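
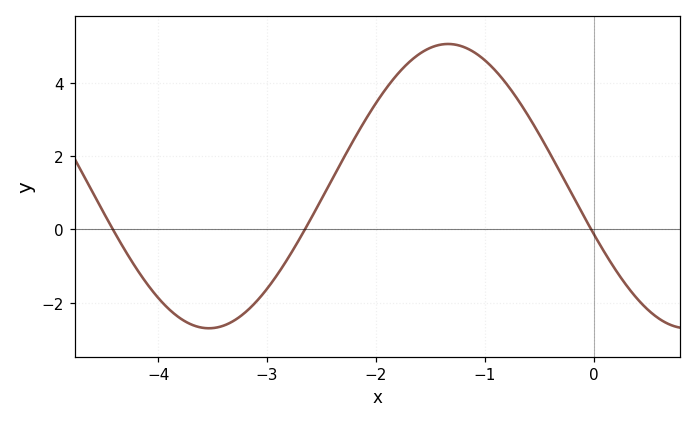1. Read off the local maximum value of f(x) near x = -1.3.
5.06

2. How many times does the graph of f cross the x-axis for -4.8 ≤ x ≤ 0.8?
3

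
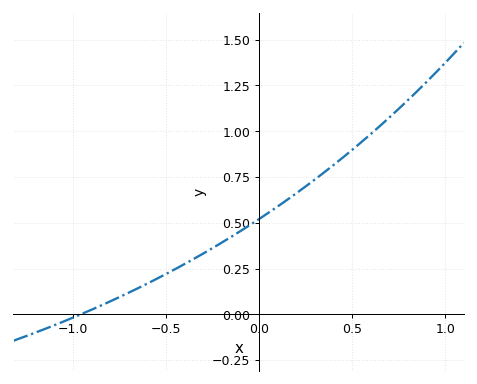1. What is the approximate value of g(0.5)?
0.898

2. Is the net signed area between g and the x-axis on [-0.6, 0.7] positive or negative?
positive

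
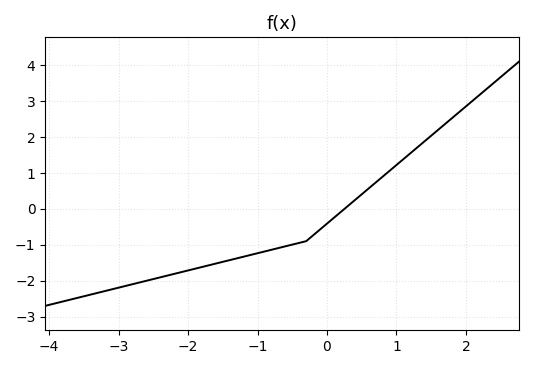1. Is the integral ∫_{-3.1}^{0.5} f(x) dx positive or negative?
negative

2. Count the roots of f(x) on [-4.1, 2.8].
1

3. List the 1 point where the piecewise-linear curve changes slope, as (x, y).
(-0.3, -0.9)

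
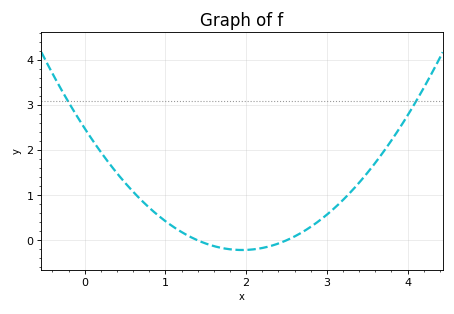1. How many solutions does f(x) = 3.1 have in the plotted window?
2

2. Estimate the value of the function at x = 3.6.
1.72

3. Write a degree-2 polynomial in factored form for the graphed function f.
y = 0.71(x - 1.4)(x - 2.5)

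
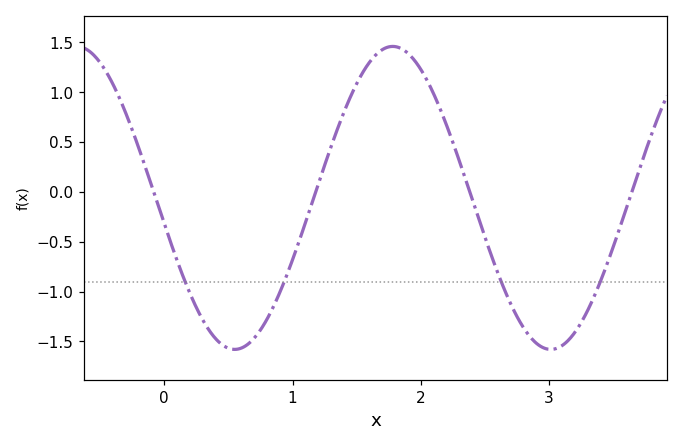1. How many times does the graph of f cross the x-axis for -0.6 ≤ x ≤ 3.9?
4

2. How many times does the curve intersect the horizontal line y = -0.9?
4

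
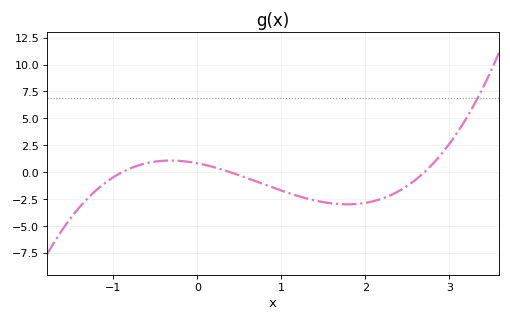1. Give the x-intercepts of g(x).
-0.9, 0.4, 2.7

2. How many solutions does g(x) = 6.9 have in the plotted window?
1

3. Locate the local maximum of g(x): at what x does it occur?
-0.3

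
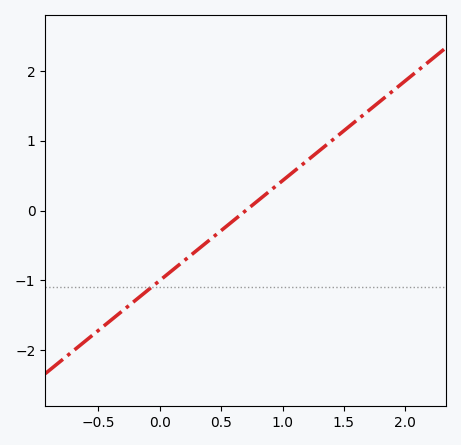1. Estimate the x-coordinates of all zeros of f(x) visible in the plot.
0.7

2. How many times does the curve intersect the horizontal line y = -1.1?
1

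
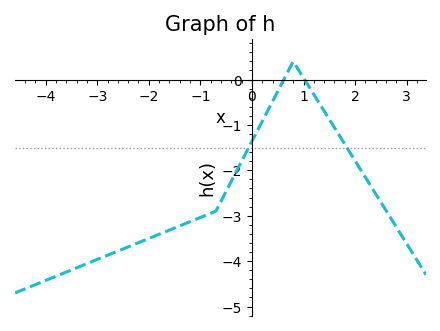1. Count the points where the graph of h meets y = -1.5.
2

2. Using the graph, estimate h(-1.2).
-3.1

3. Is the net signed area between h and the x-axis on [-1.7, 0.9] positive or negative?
negative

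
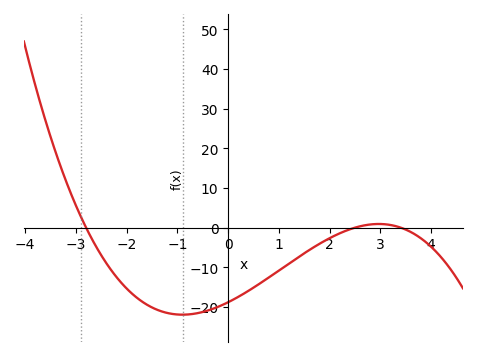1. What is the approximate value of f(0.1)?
-18.1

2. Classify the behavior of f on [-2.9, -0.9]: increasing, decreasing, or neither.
decreasing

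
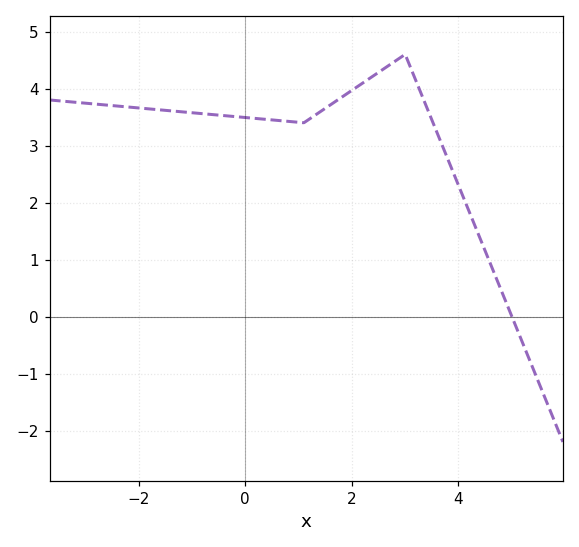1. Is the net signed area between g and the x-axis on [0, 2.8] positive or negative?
positive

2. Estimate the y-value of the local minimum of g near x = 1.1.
3.4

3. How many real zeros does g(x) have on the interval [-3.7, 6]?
1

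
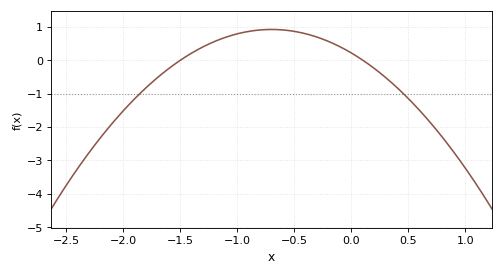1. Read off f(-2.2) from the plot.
-2.3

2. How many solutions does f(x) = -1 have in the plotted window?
2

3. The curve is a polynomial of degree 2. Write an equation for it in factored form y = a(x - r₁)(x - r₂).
y = -1.44(x + 1.5)(x - 0.1)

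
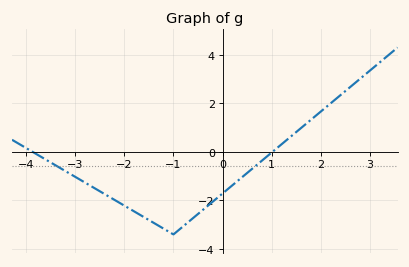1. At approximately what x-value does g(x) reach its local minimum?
-1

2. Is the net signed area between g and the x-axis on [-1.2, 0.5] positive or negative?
negative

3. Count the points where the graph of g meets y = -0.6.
2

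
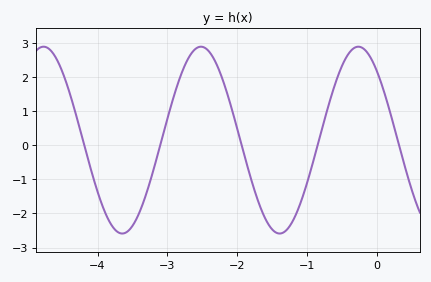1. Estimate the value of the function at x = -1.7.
-1.66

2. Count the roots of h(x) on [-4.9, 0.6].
5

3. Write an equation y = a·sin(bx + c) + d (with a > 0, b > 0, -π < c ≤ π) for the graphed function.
y = 2.74sin(2.79x + 2.32) + 0.15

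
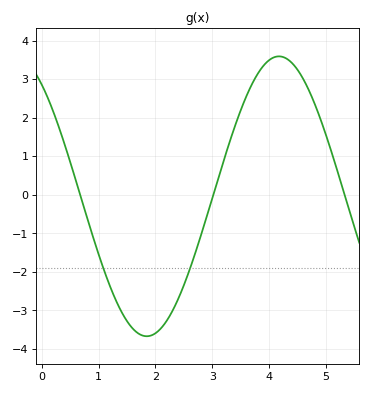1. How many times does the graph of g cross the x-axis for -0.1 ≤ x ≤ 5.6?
3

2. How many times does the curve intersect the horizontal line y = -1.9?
2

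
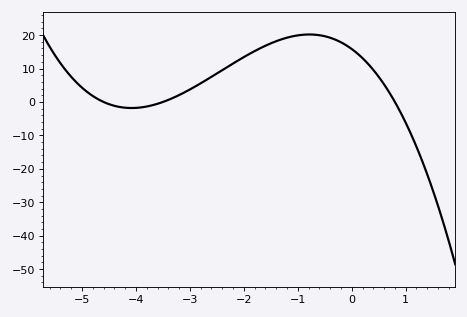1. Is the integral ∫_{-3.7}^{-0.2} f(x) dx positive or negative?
positive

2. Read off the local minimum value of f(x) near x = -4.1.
-1.81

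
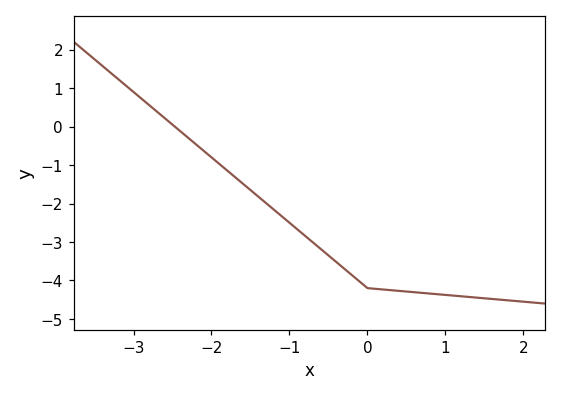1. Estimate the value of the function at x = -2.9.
0.729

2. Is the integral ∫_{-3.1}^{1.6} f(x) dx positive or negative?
negative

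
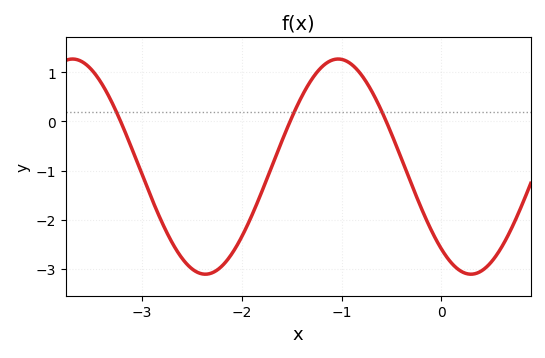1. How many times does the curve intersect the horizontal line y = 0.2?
3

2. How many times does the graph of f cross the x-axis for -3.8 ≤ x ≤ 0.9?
3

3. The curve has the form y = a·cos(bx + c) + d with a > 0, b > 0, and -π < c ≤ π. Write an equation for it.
y = 2.19cos(2.4x + 2.4) - 0.92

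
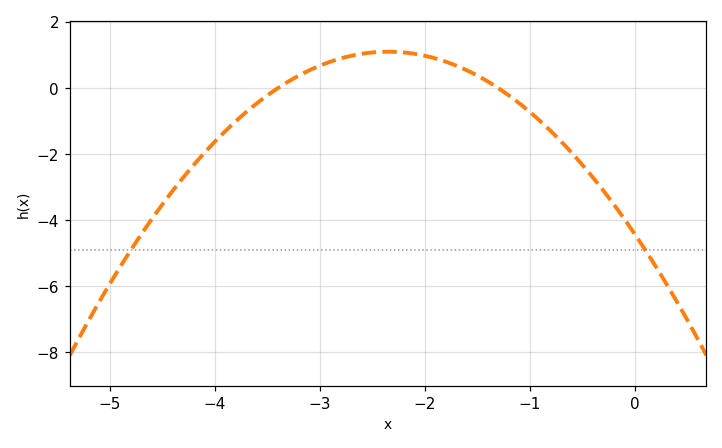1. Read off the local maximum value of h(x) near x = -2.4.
1.1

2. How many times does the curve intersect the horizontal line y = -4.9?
2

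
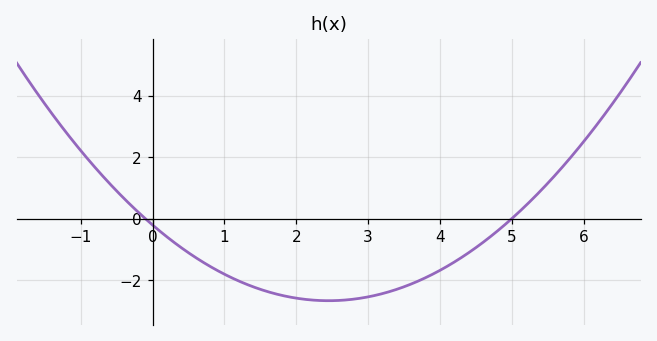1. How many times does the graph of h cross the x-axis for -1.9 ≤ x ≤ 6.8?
2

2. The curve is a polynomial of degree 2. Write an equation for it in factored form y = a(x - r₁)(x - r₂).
y = 0.41(x + 0.1)(x - 5)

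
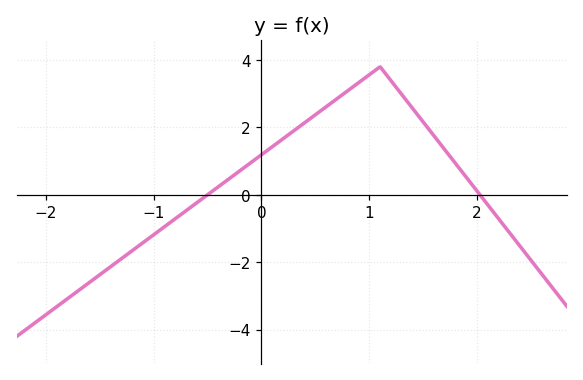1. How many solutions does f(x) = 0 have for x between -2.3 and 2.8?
2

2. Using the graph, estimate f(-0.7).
-0.4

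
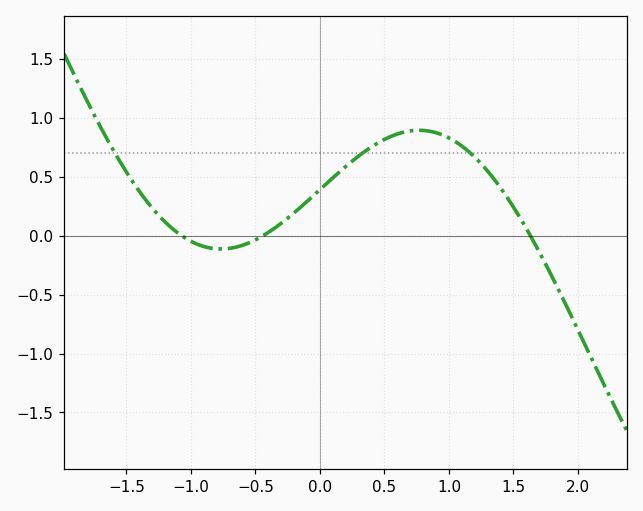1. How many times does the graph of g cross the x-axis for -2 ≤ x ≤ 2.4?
3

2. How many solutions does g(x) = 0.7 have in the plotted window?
3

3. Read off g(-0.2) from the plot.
0.2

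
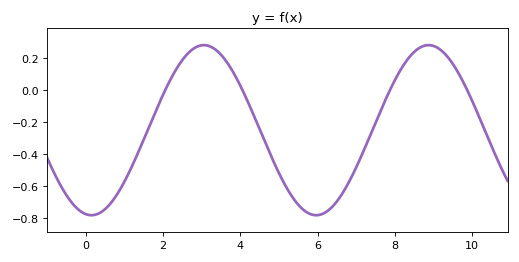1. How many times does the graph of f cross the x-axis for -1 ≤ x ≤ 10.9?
4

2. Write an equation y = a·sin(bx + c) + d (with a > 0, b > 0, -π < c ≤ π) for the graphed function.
y = 0.53sin(1.08x - 1.73) - 0.25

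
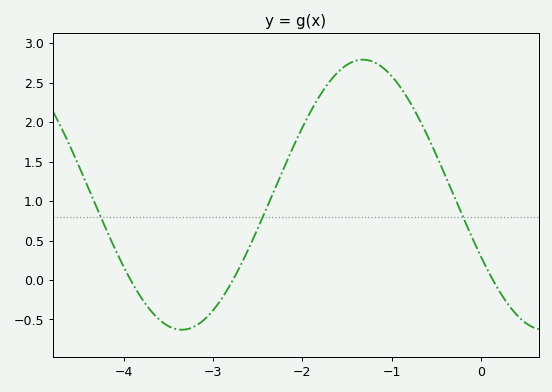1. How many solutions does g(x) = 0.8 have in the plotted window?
3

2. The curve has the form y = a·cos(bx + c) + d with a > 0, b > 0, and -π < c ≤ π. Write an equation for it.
y = 1.71cos(1.6x + 2) + 1.08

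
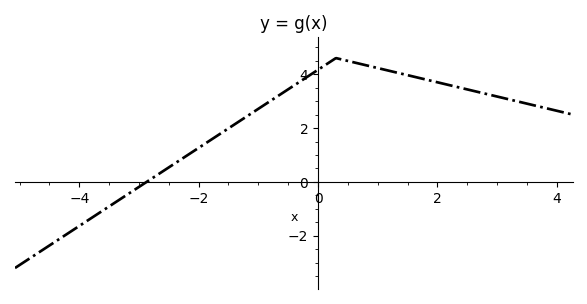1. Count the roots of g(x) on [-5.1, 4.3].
1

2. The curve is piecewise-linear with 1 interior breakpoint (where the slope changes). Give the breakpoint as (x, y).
(0.3, 4.6)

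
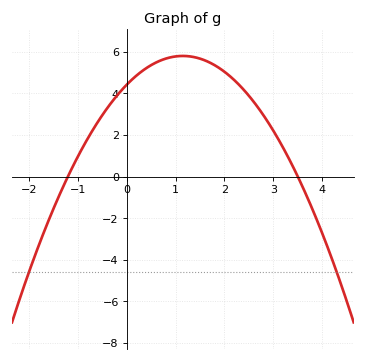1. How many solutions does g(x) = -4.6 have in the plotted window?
2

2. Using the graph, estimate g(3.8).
-1.6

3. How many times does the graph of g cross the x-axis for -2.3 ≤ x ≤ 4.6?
2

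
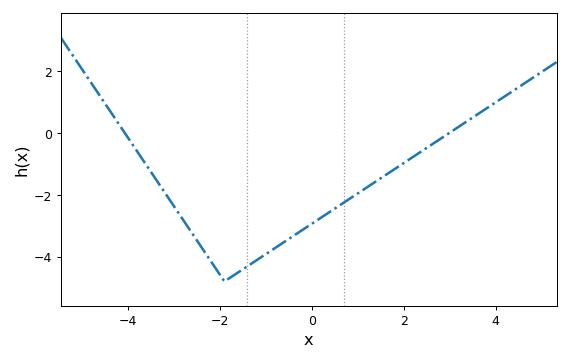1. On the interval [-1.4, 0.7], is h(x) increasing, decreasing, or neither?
increasing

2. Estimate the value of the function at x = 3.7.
0.8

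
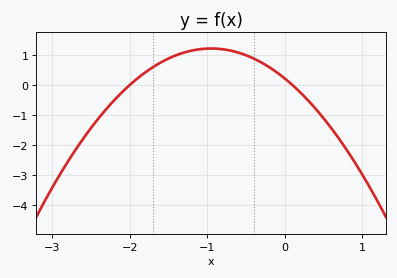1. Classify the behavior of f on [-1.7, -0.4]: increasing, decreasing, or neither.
neither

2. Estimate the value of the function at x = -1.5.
0.88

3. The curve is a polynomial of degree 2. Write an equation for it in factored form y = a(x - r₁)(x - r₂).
y = -1.1(x + 2)(x - 0.1)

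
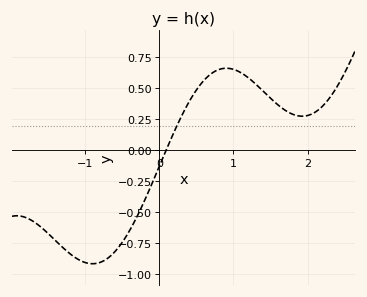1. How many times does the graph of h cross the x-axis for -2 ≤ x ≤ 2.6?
1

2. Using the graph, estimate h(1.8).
0.291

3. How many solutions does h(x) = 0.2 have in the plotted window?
1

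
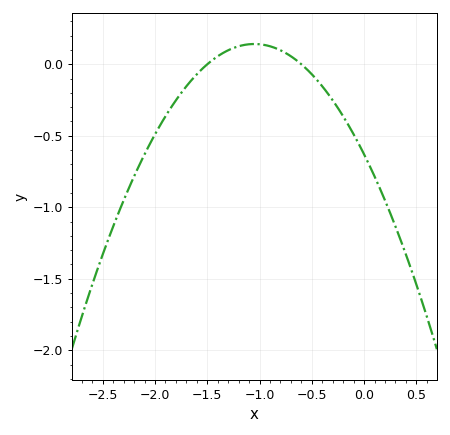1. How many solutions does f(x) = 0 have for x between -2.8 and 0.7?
2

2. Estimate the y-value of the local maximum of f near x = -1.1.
0.15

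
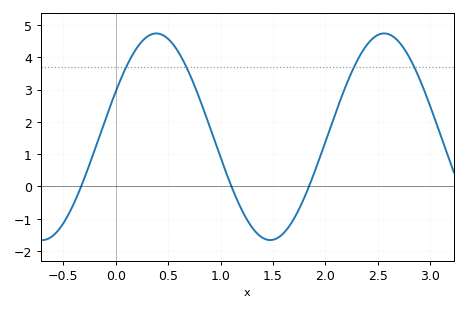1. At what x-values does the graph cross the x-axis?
-0.33, 1.1, 1.84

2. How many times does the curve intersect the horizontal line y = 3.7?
4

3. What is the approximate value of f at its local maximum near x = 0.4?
4.74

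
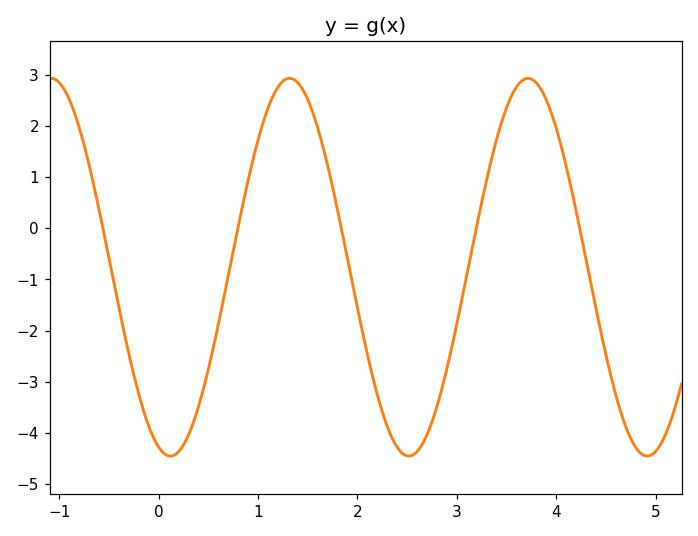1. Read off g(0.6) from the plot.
-1.9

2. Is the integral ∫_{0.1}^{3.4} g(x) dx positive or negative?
negative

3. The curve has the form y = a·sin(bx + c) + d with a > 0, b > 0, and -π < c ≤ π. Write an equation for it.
y = 3.69sin(2.6x - 1.9) - 0.76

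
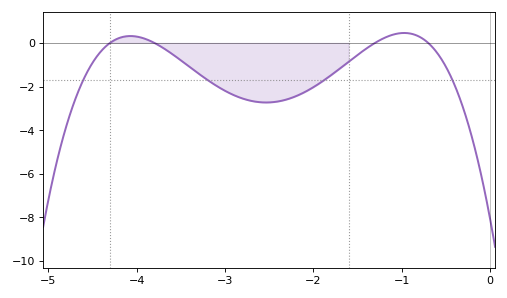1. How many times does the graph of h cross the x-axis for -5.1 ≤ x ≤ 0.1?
4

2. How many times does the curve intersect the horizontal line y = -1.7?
4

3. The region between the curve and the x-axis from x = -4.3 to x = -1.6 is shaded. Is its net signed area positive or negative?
negative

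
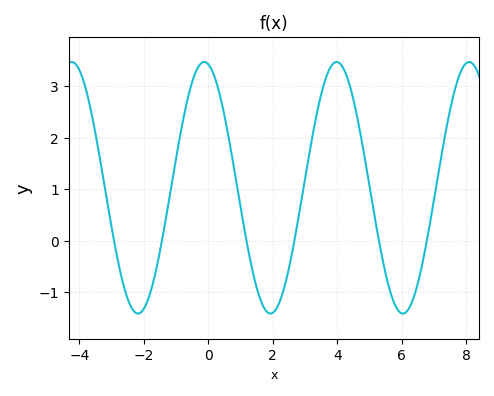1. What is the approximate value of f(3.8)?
3.4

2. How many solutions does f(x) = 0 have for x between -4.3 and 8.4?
6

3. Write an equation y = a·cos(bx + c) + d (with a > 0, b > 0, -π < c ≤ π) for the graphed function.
y = 2.44cos(1.5x + 0.19) + 1.03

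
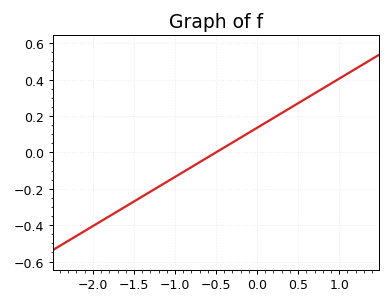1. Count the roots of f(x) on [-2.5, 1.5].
1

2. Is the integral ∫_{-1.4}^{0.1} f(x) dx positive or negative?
negative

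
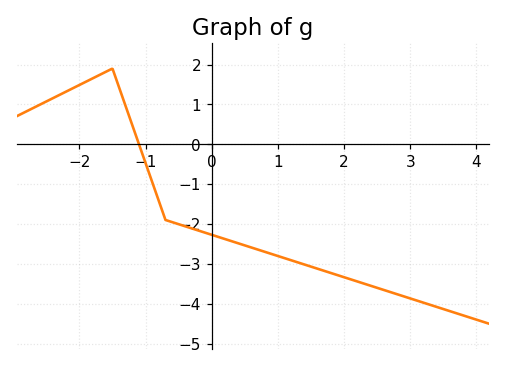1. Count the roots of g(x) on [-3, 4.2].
1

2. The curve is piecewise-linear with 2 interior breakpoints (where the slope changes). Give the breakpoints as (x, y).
(-1.5, 1.9); (-0.7, -1.9)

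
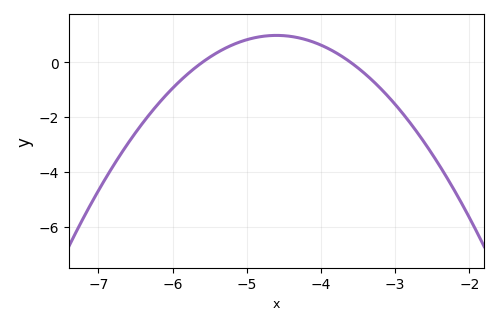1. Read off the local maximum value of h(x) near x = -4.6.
0.98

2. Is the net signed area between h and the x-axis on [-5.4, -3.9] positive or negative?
positive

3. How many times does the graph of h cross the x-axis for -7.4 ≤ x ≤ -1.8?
2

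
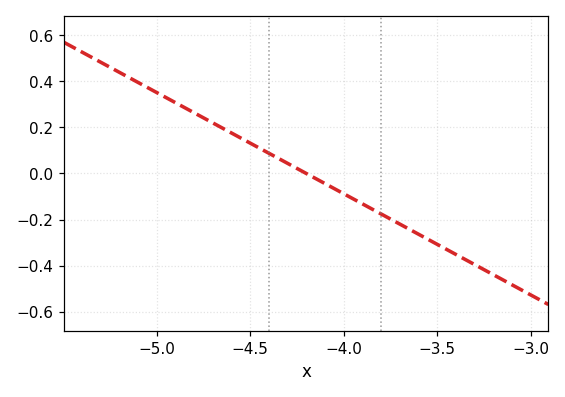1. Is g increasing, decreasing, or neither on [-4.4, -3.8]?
decreasing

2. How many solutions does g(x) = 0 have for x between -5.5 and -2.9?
1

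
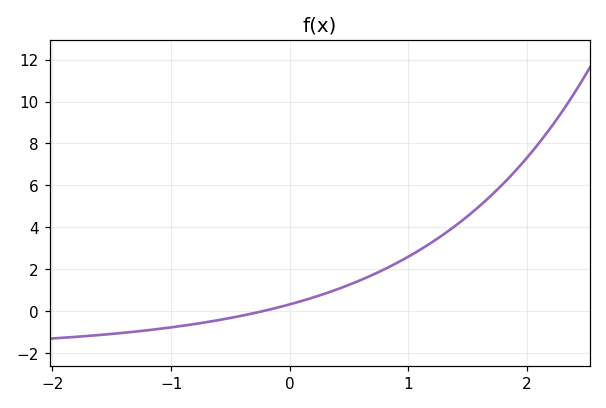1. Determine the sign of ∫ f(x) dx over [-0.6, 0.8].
positive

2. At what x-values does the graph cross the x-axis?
-0.2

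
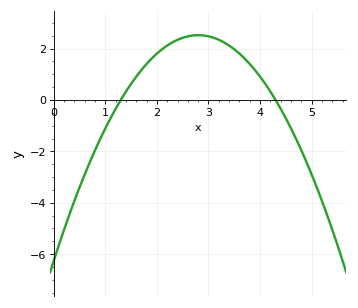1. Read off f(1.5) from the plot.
0.627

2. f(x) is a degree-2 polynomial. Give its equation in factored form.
y = -1.12(x - 1.3)(x - 4.3)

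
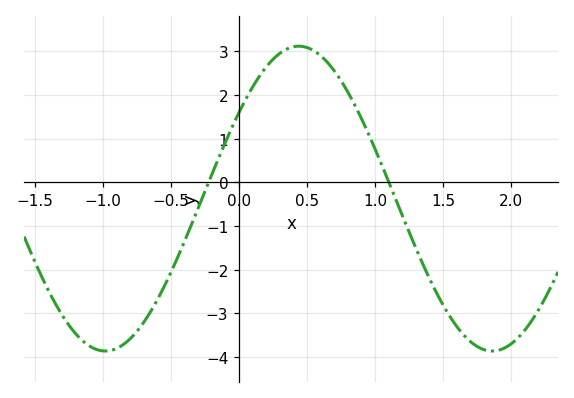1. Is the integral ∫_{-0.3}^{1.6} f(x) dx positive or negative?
positive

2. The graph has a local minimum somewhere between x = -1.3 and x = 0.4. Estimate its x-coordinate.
-1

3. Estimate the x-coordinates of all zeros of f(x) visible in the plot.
-0.2, 1.1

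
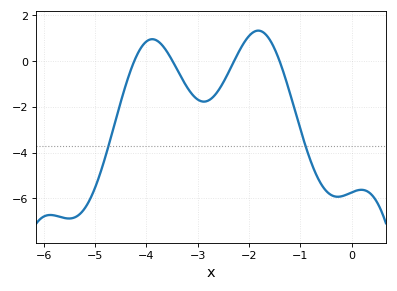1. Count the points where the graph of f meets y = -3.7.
2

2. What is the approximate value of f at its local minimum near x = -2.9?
-1.77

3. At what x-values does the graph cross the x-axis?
-4.24, -3.49, -2.29, -1.41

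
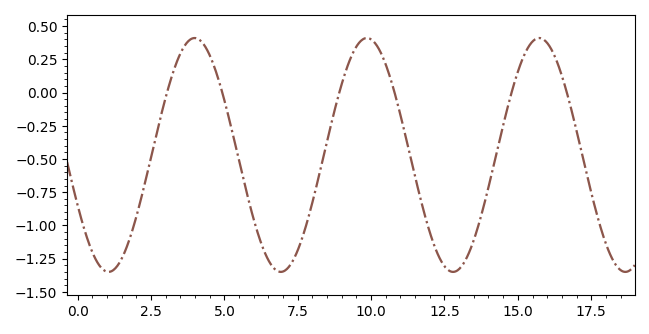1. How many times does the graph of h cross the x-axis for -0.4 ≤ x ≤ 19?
6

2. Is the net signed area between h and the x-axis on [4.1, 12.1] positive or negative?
negative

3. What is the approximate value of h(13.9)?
-0.8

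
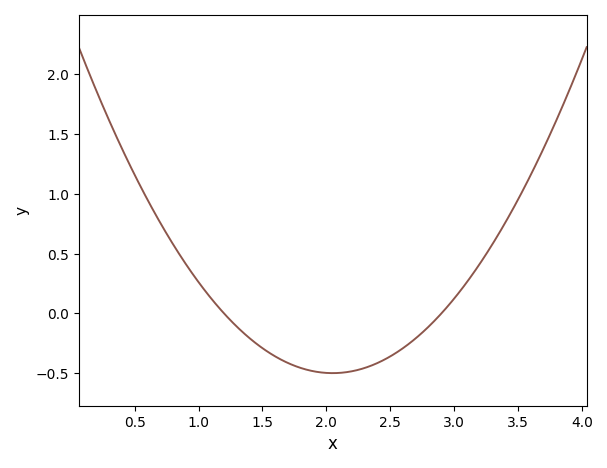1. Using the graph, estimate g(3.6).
1.16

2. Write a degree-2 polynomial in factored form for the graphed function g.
y = 0.69(x - 1.2)(x - 2.9)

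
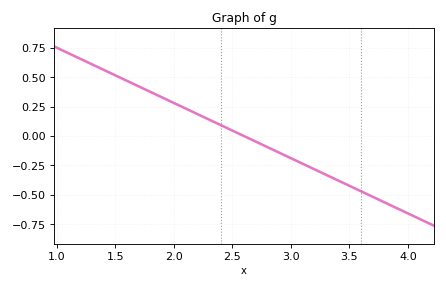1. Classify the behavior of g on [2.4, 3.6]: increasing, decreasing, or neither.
decreasing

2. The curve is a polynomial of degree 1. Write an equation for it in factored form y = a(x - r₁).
y = -0.47(x - 2.6)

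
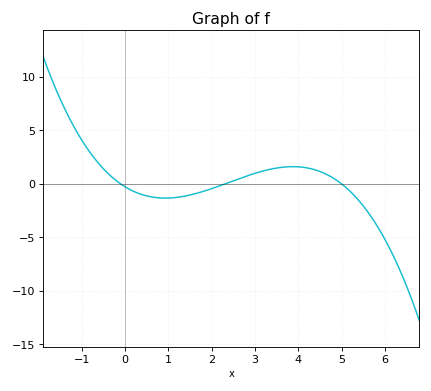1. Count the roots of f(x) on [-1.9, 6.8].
3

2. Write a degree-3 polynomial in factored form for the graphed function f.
y = -0.23(x + 0.1)(x - 2.3)(x - 5)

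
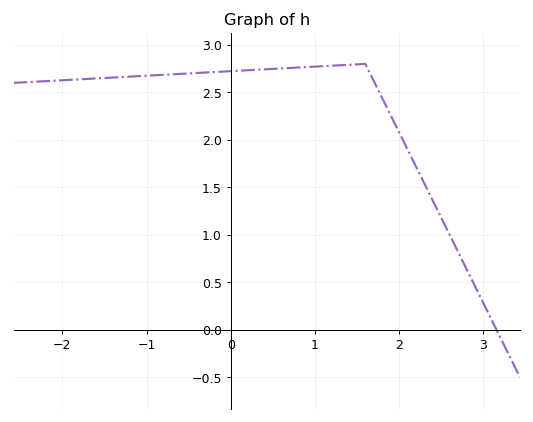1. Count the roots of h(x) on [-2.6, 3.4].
1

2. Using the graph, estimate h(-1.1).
2.65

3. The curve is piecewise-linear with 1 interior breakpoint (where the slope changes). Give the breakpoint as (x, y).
(1.6, 2.8)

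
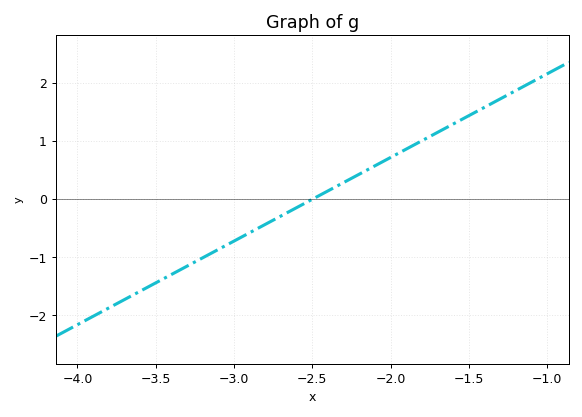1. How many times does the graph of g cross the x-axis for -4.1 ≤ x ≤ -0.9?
1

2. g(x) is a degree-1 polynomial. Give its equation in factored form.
y = 1.44(x + 2.5)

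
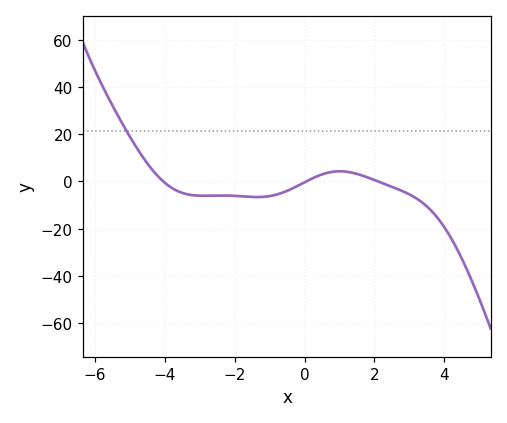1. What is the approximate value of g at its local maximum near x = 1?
4.25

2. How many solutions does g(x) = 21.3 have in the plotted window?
1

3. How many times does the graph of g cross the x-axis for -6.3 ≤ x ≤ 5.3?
3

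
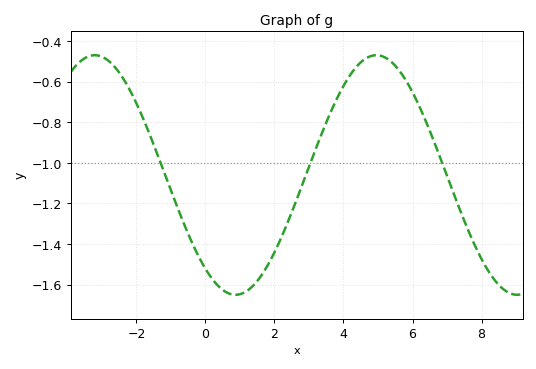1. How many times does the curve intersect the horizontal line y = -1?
3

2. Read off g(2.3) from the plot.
-1.33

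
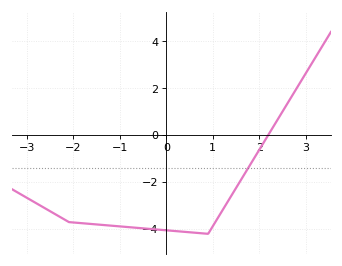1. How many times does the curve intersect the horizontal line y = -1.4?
1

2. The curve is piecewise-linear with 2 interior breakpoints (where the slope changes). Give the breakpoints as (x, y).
(-2.1, -3.7); (0.9, -4.2)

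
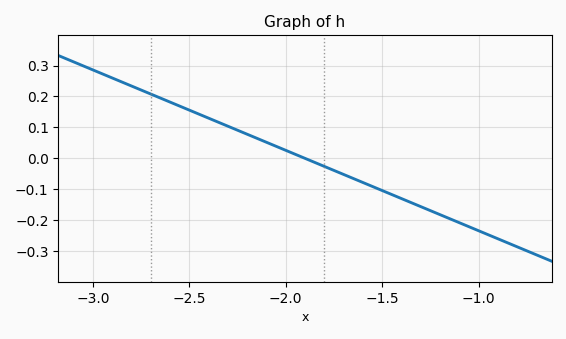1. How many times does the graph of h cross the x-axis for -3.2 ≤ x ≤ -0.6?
1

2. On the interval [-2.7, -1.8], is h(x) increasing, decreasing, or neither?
decreasing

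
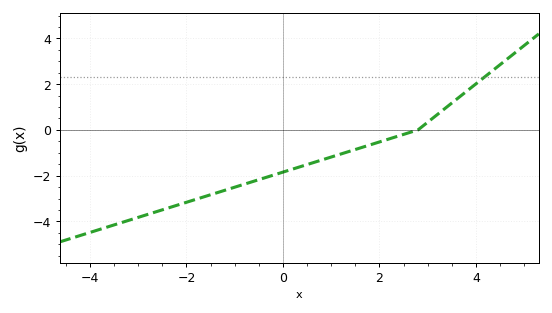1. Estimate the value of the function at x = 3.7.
1.51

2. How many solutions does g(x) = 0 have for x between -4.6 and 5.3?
1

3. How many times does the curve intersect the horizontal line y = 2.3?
1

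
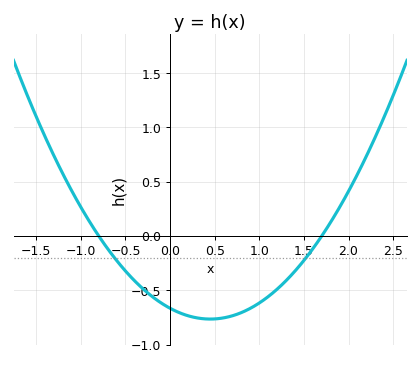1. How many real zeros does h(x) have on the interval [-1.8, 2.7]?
2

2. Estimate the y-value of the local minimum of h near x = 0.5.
-0.766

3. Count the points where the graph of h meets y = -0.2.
2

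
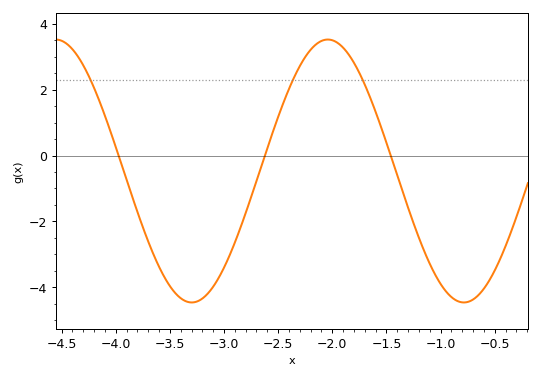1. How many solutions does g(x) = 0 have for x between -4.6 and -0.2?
3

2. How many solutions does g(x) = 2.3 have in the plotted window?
3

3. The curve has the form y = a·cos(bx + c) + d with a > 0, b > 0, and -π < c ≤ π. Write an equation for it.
y = 3.99cos(2.5x - 1.18) - 0.47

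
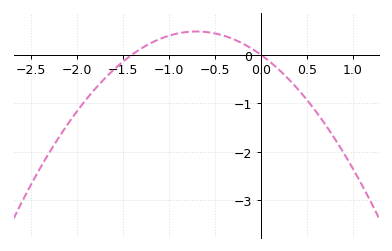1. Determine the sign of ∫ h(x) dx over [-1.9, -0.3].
positive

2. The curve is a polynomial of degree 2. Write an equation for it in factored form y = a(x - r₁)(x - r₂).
y = -0.98(x + 1.4)(x - 0)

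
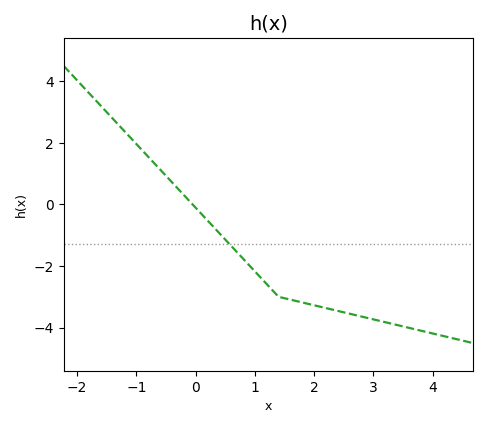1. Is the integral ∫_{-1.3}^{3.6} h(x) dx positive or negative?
negative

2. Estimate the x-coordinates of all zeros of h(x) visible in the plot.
-0.051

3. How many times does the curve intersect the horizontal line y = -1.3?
1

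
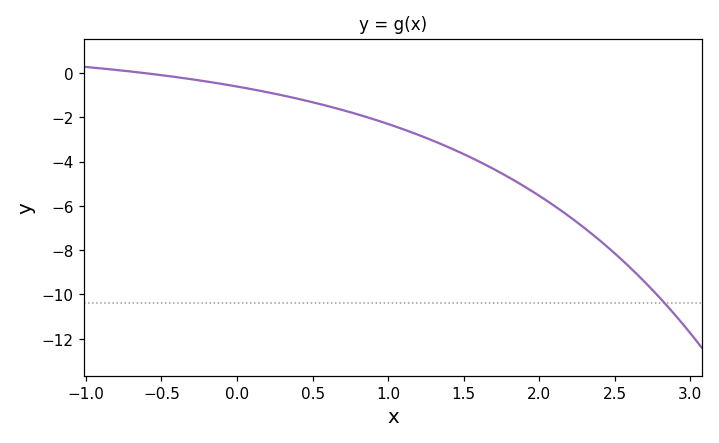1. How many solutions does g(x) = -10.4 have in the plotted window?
1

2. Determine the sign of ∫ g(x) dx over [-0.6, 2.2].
negative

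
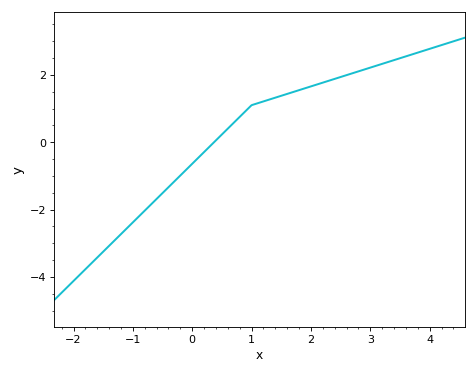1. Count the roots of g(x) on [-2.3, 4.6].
1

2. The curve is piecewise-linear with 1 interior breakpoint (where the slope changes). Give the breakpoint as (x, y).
(1, 1.1)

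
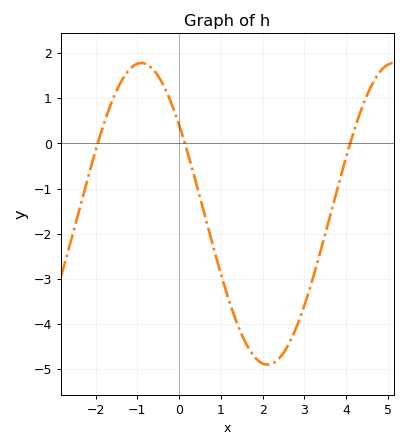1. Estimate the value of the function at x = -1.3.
1.5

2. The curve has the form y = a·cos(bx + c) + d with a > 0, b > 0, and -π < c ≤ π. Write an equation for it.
y = 3.34cos(1.04x + 0.942) - 1.56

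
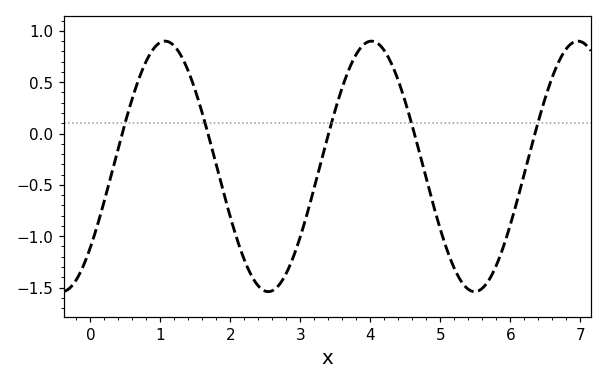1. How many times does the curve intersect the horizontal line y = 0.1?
5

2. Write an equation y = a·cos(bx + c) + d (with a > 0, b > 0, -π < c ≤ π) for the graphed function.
y = 1.22cos(2.13x - 2.27) - 0.32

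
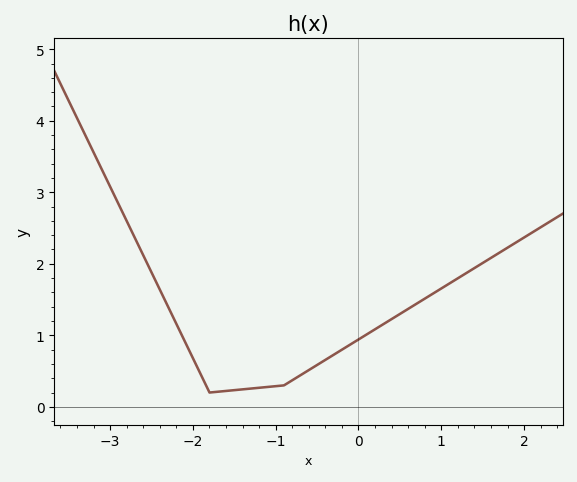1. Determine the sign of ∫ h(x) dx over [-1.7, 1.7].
positive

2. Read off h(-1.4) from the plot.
0.244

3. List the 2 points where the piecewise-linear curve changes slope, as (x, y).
(-1.8, 0.2); (-0.9, 0.3)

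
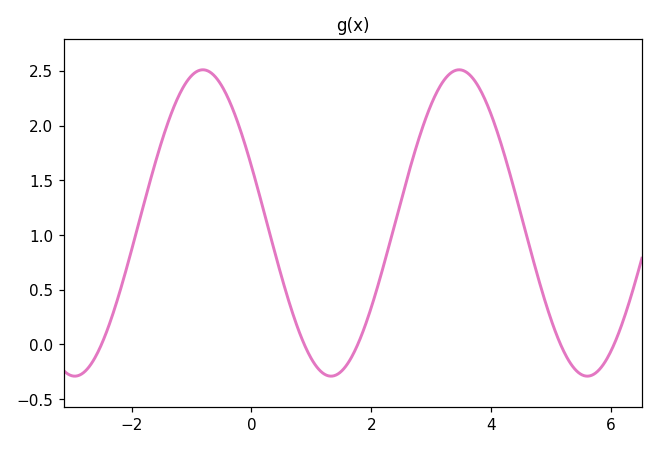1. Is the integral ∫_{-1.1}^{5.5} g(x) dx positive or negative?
positive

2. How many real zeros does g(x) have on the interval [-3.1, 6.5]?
5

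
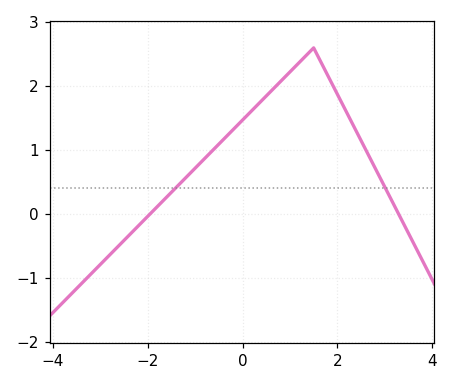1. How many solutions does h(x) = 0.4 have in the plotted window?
2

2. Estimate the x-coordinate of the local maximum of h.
1.4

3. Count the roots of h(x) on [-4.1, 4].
2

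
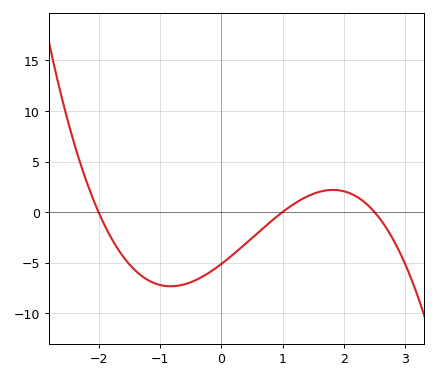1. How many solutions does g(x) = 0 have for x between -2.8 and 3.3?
3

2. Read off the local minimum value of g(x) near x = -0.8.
-7.5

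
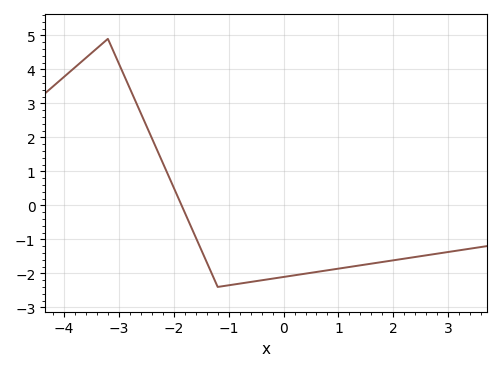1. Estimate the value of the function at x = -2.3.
1.61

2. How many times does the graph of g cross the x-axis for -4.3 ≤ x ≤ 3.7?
1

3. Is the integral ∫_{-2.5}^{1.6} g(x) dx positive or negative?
negative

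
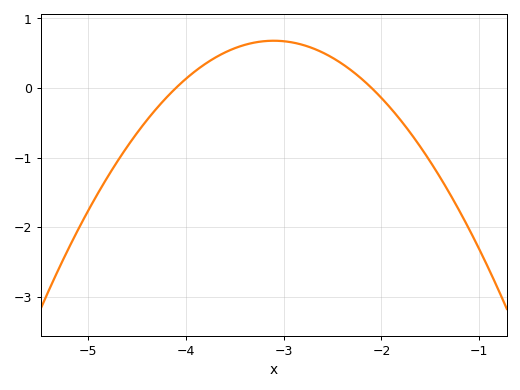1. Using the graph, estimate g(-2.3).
0.2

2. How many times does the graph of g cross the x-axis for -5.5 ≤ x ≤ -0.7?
2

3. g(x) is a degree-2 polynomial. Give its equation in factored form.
y = -0.68(x + 4.1)(x + 2.1)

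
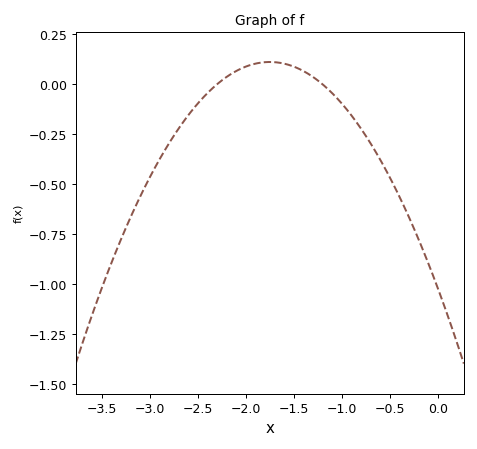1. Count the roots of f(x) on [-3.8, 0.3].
2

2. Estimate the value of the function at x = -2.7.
-0.22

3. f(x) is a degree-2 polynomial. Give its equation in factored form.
y = -0.37(x + 2.3)(x + 1.2)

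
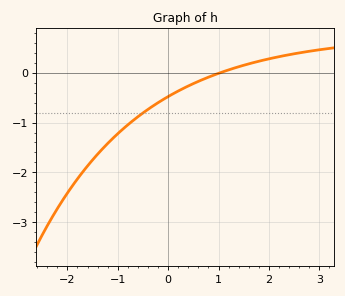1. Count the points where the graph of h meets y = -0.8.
1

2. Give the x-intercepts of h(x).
1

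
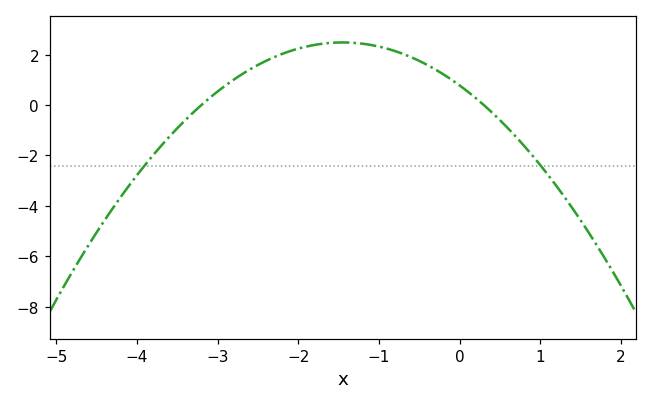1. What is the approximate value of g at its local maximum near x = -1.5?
2.4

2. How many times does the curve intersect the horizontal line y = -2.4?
2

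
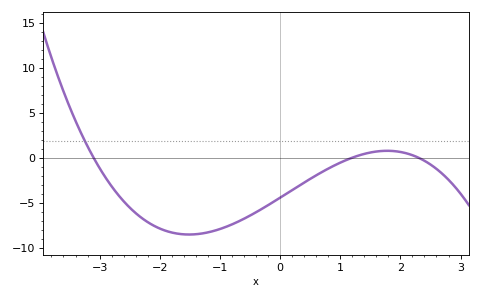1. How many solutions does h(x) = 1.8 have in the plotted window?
1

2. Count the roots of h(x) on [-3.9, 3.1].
3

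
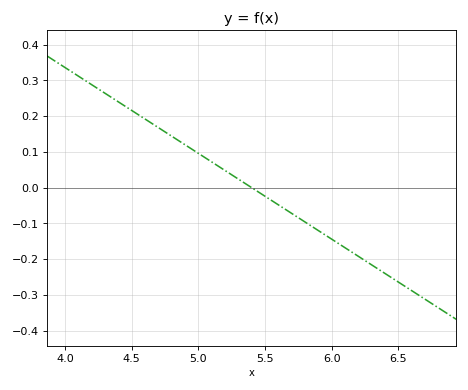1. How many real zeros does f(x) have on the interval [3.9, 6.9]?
1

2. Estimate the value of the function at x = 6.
-0.144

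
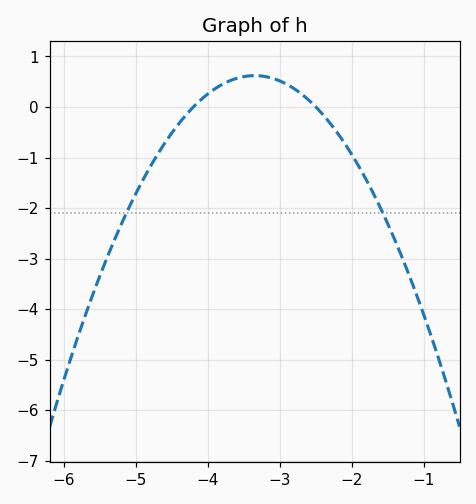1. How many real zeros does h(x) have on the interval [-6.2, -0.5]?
2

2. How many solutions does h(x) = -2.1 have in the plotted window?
2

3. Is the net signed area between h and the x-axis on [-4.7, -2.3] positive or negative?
positive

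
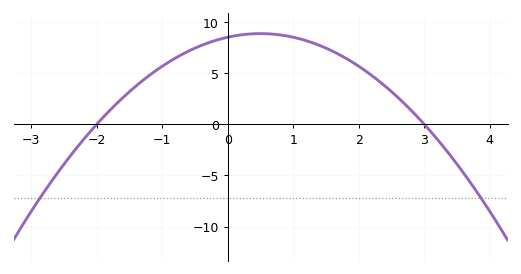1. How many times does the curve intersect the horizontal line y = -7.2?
2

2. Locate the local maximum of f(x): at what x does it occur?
0.5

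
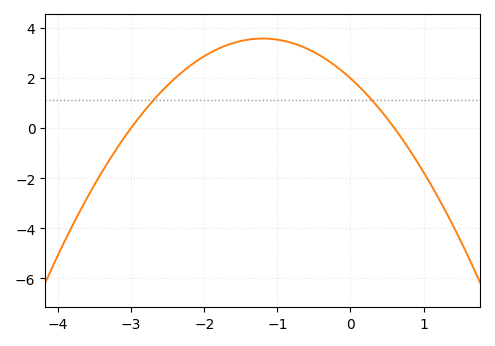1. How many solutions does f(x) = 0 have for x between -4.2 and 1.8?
2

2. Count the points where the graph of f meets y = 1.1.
2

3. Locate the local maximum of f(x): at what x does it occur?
-1.2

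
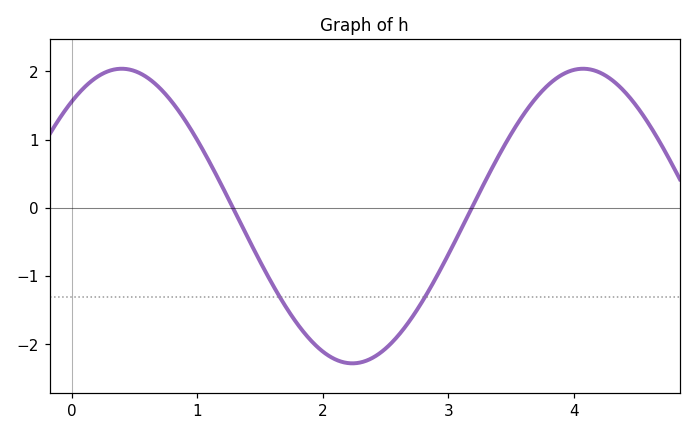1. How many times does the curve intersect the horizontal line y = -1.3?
2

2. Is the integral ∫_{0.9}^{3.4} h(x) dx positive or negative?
negative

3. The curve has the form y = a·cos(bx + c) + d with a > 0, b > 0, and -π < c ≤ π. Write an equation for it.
y = 2.16cos(1.71x - 0.682) - 0.12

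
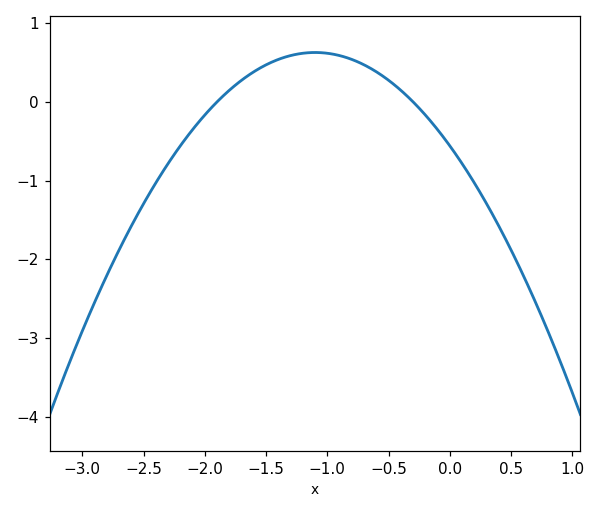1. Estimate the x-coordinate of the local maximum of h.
-1.1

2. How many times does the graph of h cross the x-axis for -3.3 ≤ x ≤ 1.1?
2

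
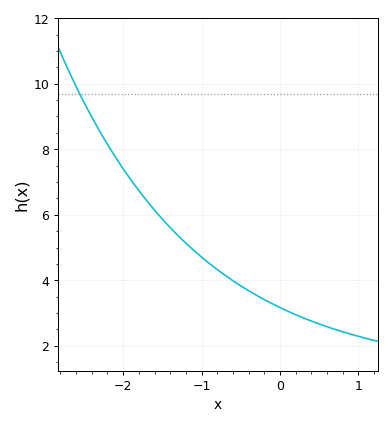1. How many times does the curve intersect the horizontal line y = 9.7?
1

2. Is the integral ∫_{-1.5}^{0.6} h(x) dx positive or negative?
positive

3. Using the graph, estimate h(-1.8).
6.74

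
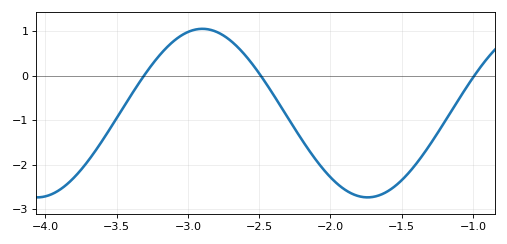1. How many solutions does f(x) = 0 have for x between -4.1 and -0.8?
3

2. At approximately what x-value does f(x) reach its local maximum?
-2.9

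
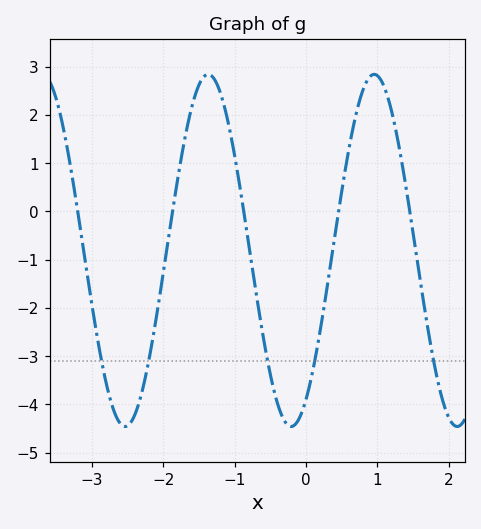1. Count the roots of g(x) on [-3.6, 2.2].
5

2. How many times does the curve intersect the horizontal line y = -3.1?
5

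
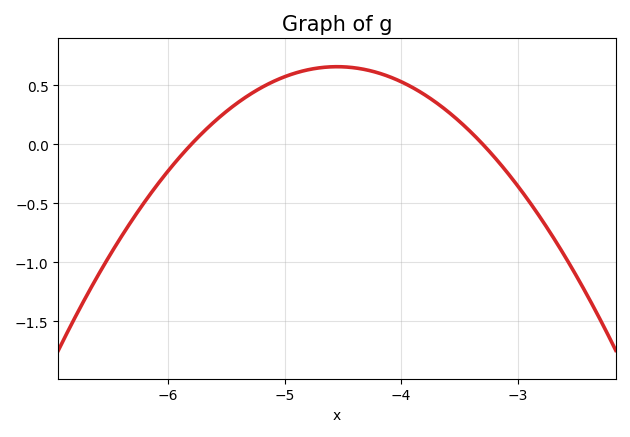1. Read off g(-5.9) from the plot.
-0.109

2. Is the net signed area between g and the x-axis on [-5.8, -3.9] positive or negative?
positive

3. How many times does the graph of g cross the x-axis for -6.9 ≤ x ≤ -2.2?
2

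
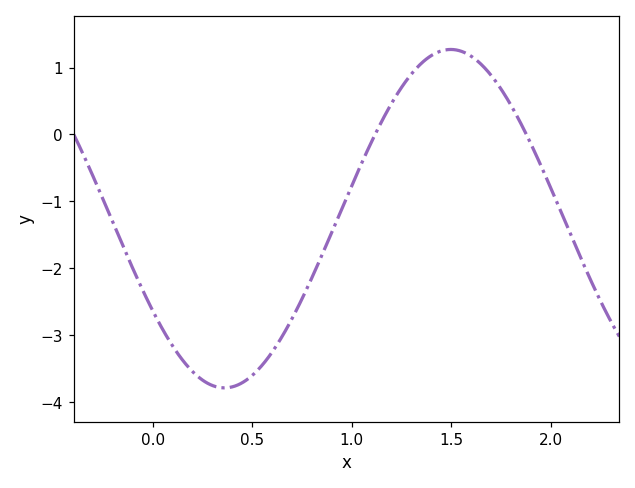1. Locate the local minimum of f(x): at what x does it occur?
0.35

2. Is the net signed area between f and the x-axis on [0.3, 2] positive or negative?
negative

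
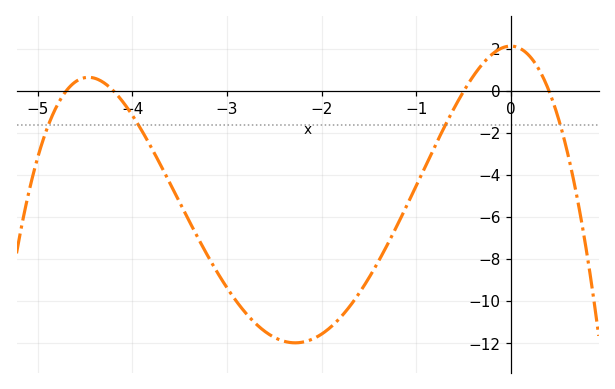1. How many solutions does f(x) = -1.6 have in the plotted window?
4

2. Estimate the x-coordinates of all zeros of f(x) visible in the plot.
-4.7, -4.2, -0.5, 0.4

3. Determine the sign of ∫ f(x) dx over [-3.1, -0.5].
negative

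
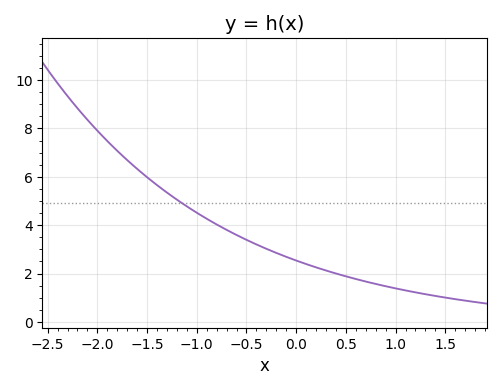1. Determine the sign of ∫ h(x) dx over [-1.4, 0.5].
positive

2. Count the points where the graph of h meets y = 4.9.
1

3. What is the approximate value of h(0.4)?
2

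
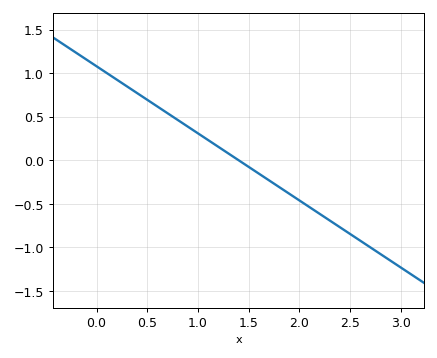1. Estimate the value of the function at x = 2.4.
-0.77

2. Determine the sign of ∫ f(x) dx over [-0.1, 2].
positive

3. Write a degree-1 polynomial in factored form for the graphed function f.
y = -0.77(x - 1.4)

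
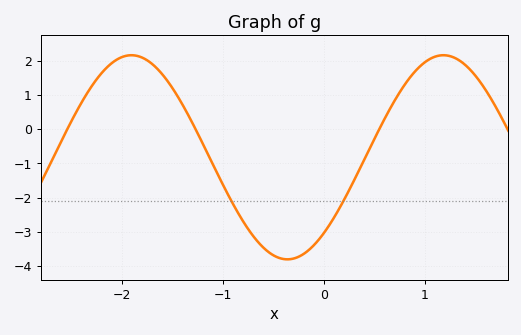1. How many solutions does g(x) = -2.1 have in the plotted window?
2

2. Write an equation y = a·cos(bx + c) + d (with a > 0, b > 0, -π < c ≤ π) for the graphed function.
y = 2.98cos(2.03x - 2.41) - 0.82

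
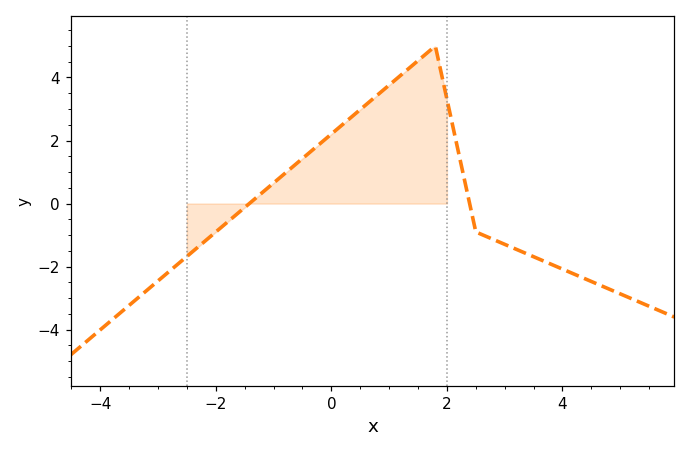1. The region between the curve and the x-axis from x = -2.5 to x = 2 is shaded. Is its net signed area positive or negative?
positive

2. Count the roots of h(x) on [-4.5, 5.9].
2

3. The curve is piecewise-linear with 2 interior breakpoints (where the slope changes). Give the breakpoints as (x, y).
(1.8, 5); (2.5, -0.9)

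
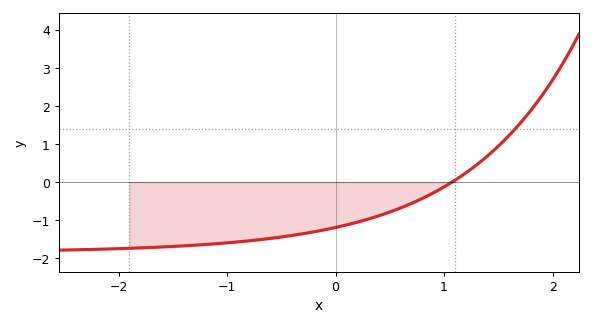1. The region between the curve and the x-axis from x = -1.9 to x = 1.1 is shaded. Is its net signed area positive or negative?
negative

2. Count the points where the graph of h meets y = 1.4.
1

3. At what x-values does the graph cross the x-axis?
1.1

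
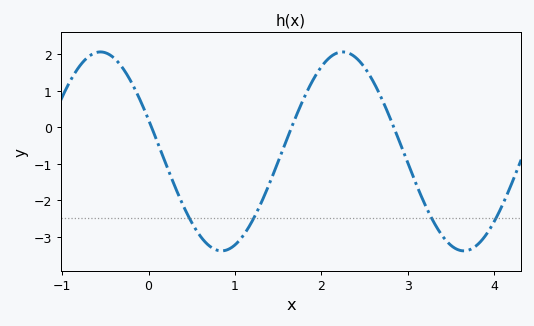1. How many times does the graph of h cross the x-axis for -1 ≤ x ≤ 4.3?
3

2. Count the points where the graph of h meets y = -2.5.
4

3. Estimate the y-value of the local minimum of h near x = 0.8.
-3.4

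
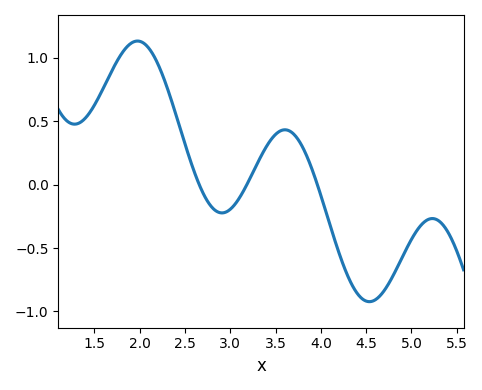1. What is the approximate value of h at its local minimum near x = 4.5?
-0.923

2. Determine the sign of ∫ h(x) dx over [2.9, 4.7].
negative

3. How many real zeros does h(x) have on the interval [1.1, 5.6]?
3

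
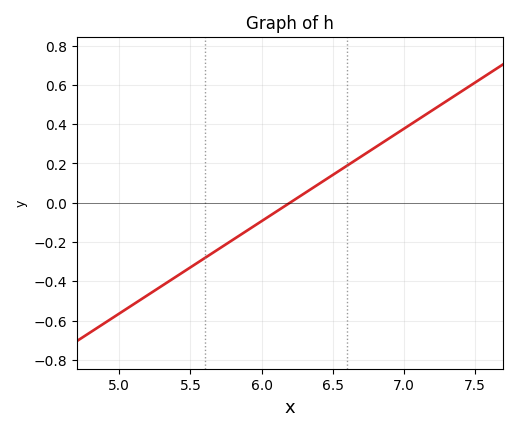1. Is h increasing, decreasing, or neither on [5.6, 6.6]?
increasing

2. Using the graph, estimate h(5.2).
-0.46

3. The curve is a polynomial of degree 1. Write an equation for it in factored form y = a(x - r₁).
y = 0.47(x - 6.2)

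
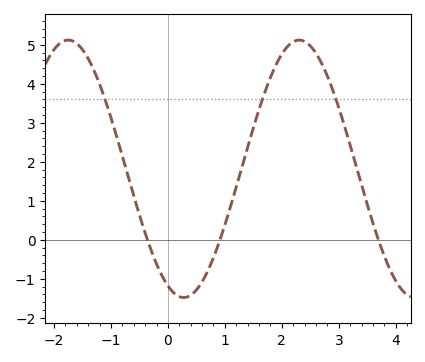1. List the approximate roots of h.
-0.4, 0.9, 3.7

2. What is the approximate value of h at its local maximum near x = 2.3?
5.1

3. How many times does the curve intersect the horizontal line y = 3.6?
3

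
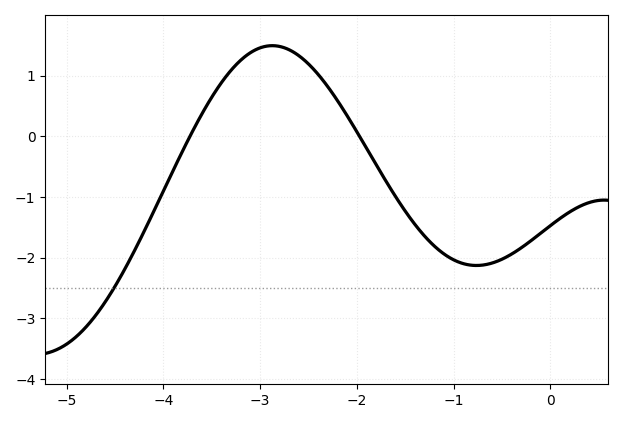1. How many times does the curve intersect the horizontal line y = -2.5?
1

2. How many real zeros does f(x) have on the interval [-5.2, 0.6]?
2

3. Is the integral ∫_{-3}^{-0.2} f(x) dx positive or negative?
negative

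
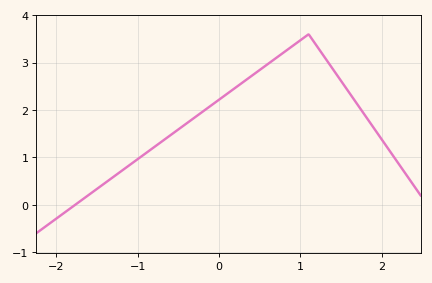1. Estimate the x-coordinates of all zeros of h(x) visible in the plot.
-1.8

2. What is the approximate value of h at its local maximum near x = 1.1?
3.6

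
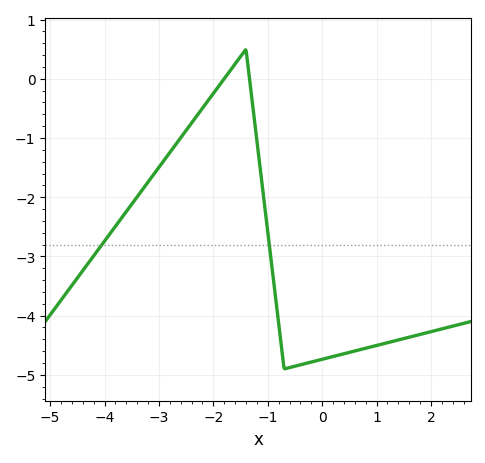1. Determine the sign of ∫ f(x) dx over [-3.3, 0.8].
negative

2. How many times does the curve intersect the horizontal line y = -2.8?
2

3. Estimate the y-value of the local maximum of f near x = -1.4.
0.497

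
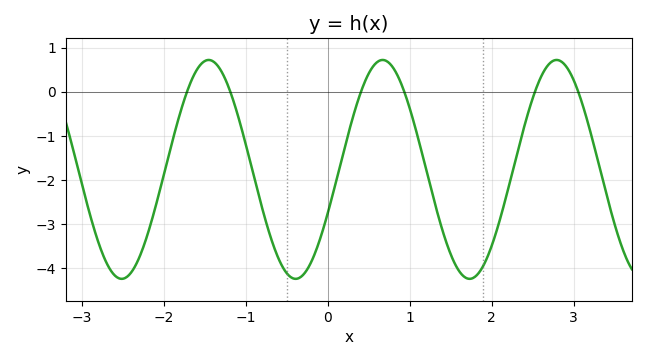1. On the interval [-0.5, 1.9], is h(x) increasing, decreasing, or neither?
neither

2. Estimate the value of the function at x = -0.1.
-3.37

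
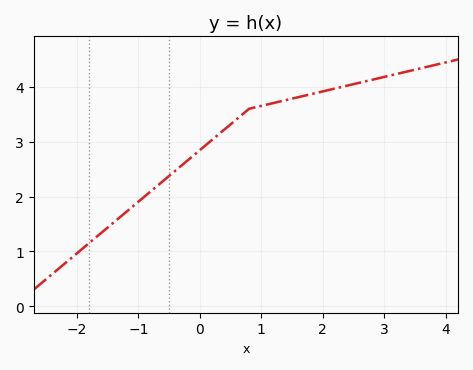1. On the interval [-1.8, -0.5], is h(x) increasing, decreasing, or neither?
increasing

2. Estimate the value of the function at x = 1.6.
3.81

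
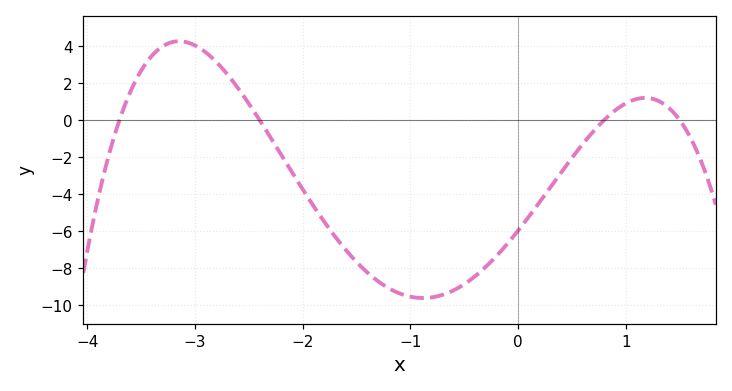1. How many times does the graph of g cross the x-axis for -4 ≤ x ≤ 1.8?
4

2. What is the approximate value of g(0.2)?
-4.4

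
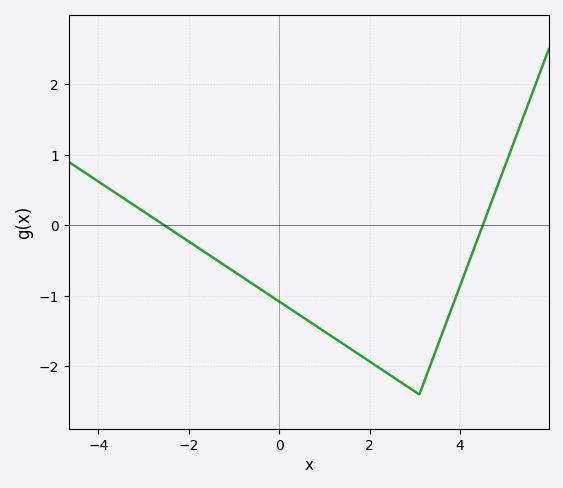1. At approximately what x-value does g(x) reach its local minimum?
3.1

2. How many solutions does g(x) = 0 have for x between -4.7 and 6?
2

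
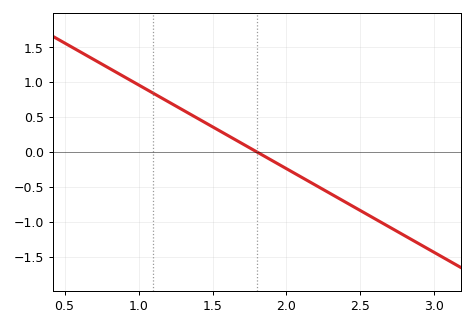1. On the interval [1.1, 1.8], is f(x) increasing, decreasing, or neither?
decreasing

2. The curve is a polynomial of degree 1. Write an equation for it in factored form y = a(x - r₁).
y = -1.2(x - 1.8)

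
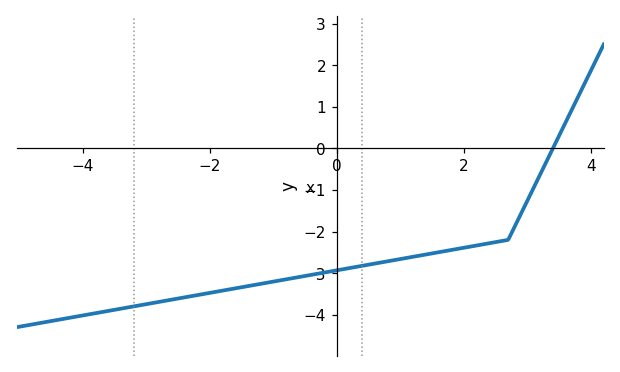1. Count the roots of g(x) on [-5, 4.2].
1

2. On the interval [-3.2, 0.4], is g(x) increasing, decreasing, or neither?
increasing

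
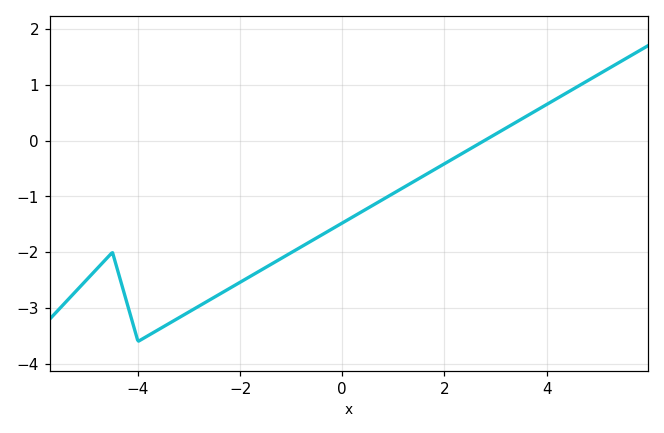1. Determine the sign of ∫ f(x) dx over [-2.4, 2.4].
negative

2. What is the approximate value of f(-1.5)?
-2.3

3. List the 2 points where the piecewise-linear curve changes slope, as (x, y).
(-4.5, -2); (-4, -3.6)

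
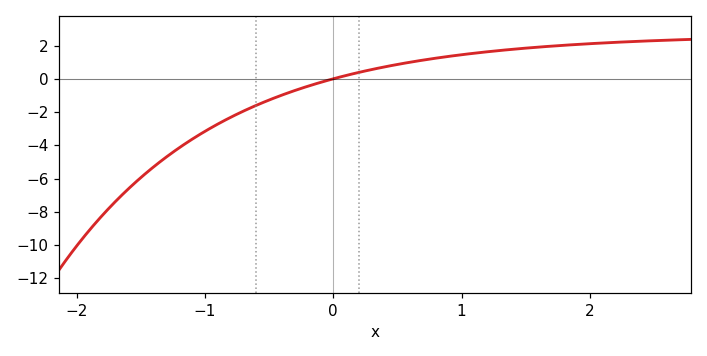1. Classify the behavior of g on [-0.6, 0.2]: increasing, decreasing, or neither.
increasing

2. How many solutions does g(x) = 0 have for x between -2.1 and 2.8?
1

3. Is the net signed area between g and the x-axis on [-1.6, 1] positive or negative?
negative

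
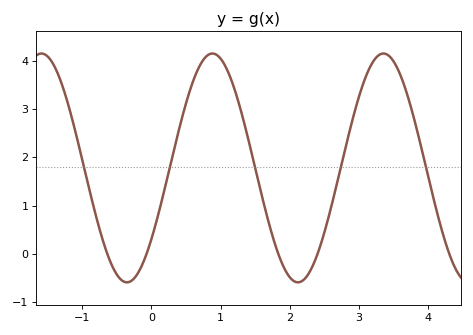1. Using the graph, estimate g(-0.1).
-0.11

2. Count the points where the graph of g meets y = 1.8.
5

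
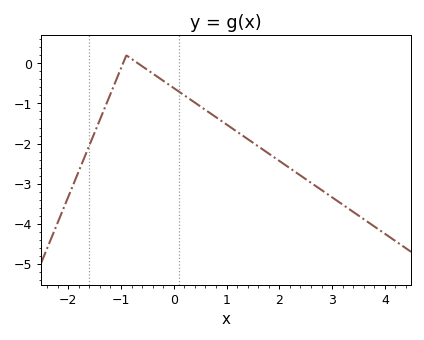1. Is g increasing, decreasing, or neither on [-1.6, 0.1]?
neither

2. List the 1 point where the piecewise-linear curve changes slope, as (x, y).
(-0.9, 0.2)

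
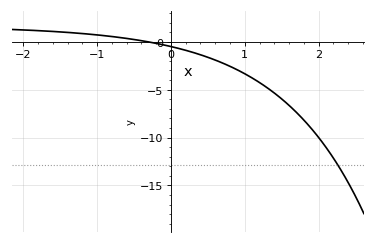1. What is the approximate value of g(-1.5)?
1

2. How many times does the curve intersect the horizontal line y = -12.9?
1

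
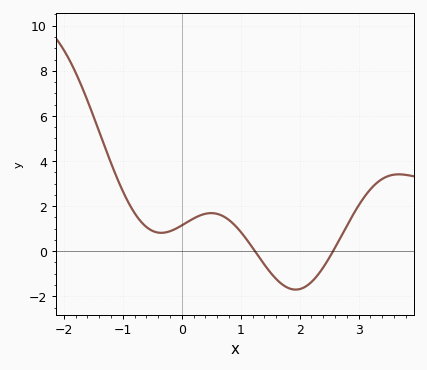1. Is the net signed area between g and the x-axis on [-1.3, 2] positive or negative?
positive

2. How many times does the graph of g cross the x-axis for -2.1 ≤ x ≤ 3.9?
2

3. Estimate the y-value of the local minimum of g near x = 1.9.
-1.8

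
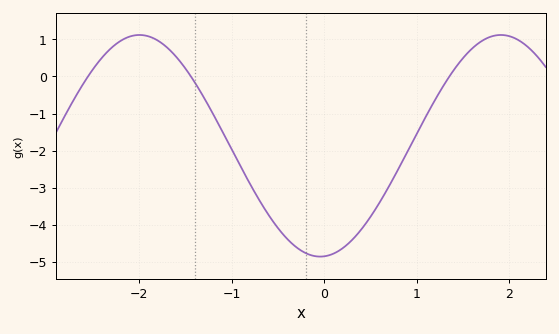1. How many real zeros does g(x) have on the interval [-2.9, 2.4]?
3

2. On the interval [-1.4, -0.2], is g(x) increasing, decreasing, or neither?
decreasing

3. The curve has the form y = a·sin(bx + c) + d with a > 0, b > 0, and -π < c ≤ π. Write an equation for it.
y = 2.99sin(1.61x - 1.5) - 1.87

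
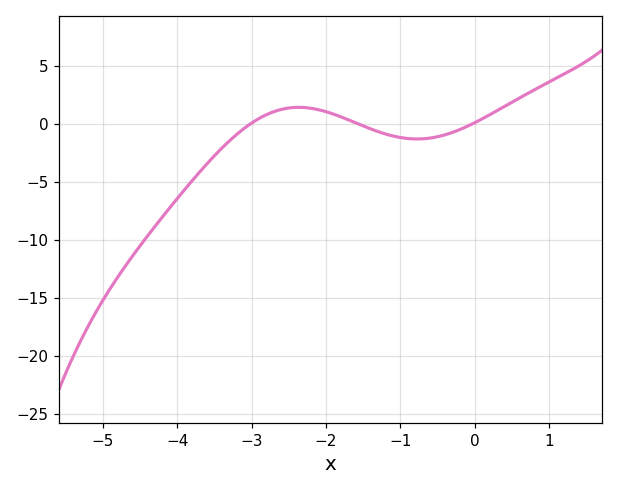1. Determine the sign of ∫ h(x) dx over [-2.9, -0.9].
positive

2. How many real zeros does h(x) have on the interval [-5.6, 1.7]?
3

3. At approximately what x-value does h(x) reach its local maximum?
-2.37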